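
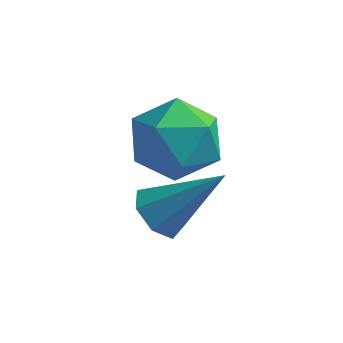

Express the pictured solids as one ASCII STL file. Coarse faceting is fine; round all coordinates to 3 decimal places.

solid 
facet normal -0.541 -0.033 0.840
outer loop
vertex 1.272 -1.547 2.053
vertex 1.993 -2.173 2.493
vertex 2.075 -1.129 2.587
endloop
endfacet
facet normal -0.637 0.587 0.499
outer loop
vertex 1.272 -1.547 2.053
vertex 2.075 -1.129 2.587
vertex 1.764 -0.696 1.681
endloop
endfacet
facet normal -0.883 0.443 -0.154
outer loop
vertex 1.272 -1.547 2.053
vertex 1.764 -0.696 1.681
vertex 1.489 -1.472 1.027
endloop
endfacet
facet normal -0.939 -0.266 -0.218
outer loop
vertex 1.272 -1.547 2.053
vertex 1.489 -1.472 1.027
vertex 1.631 -2.385 1.529
endloop
endfacet
facet normal -0.728 -0.560 0.396
outer loop
vertex 1.272 -1.547 2.053
vertex 1.631 -2.385 1.529
vertex 1.993 -2.173 2.493
endloop
endfacet
facet normal -0.001 0.902 0.432
outer loop
vertex 1.764 -0.696 1.681
vertex 2.075 -1.129 2.587
vertex 2.789 -0.795 1.891
endloop
endfacet
facet normal 0.155 -0.101 0.983
outer loop
vertex 2.075 -1.129 2.587
vertex 1.993 -2.173 2.493
vertex 2.931 -1.708 2.393
endloop
endfacet
facet normal -0.146 -0.953 0.265
outer loop
vertex 1.993 -2.173 2.493
vertex 1.631 -2.385 1.529
vertex 2.656 -2.484 1.739
endloop
endfacet
facet normal -0.489 -0.478 -0.730
outer loop
vertex 1.631 -2.385 1.529
vertex 1.489 -1.472 1.027
vertex 2.345 -2.051 0.833
endloop
endfacet
facet normal -0.399 0.669 -0.627
outer loop
vertex 1.489 -1.472 1.027
vertex 1.764 -0.696 1.681
vertex 2.427 -1.007 0.927
endloop
endfacet
facet normal 0.939 0.266 0.218
outer loop
vertex 3.148 -1.633 1.367
vertex 2.789 -0.795 1.891
vertex 2.931 -1.708 2.393
endloop
endfacet
facet normal 0.883 -0.443 0.154
outer loop
vertex 3.148 -1.633 1.367
vertex 2.931 -1.708 2.393
vertex 2.656 -2.484 1.739
endloop
endfacet
facet normal 0.637 -0.587 -0.499
outer loop
vertex 3.148 -1.633 1.367
vertex 2.656 -2.484 1.739
vertex 2.345 -2.051 0.833
endloop
endfacet
facet normal 0.541 0.033 -0.840
outer loop
vertex 3.148 -1.633 1.367
vertex 2.345 -2.051 0.833
vertex 2.427 -1.007 0.927
endloop
endfacet
facet normal 0.728 0.560 -0.396
outer loop
vertex 3.148 -1.633 1.367
vertex 2.427 -1.007 0.927
vertex 2.789 -0.795 1.891
endloop
endfacet
facet normal 0.489 0.478 0.730
outer loop
vertex 2.931 -1.708 2.393
vertex 2.789 -0.795 1.891
vertex 2.075 -1.129 2.587
endloop
endfacet
facet normal 0.399 -0.669 0.627
outer loop
vertex 2.656 -2.484 1.739
vertex 2.931 -1.708 2.393
vertex 1.993 -2.173 2.493
endloop
endfacet
facet normal 0.001 -0.902 -0.432
outer loop
vertex 2.345 -2.051 0.833
vertex 2.656 -2.484 1.739
vertex 1.631 -2.385 1.529
endloop
endfacet
facet normal -0.155 0.101 -0.983
outer loop
vertex 2.427 -1.007 0.927
vertex 2.345 -2.051 0.833
vertex 1.489 -1.472 1.027
endloop
endfacet
facet normal 0.146 0.953 -0.265
outer loop
vertex 2.789 -0.795 1.891
vertex 2.427 -1.007 0.927
vertex 1.764 -0.696 1.681
endloop
endfacet
facet normal -0.688 -0.203 -0.697
outer loop
vertex 2.879 -3.15 0.504
vertex 2.444 -3.299 0.977
vertex 2.559 -2.715 0.693
endloop
endfacet
facet normal 0.658 0.650 -0.381
outer loop
vertex 2.879 -3.15 0.504
vertex 2.559 -2.715 0.693
vertex 3.656 -2.941 2.203
endloop
endfacet
facet normal -0.688 -0.204 -0.697
outer loop
vertex 2.559 -2.715 0.693
vertex 2.444 -3.299 0.977
vertex 2.152 -2.72 1.096
endloop
endfacet
facet normal 0.078 0.993 0.092
outer loop
vertex 2.559 -2.715 0.693
vertex 2.152 -2.72 1.096
vertex 3.656 -2.941 2.203
endloop
endfacet
facet normal -0.689 -0.205 -0.695
outer loop
vertex 2.152 -2.72 1.096
vertex 2.444 -3.299 0.977
vertex 1.966 -3.161 1.41
endloop
endfacet
facet normal -0.394 0.638 0.662
outer loop
vertex 2.152 -2.72 1.096
vertex 1.966 -3.161 1.41
vertex 3.656 -2.941 2.203
endloop
endfacet
facet normal -0.689 -0.204 -0.695
outer loop
vertex 1.966 -3.161 1.41
vertex 2.444 -3.299 0.977
vertex 2.14 -3.707 1.398
endloop
endfacet
facet normal -0.404 -0.149 0.903
outer loop
vertex 1.966 -3.161 1.41
vertex 2.14 -3.707 1.398
vertex 3.656 -2.941 2.203
endloop
endfacet
facet normal -0.689 -0.205 -0.696
outer loop
vertex 2.14 -3.707 1.398
vertex 2.444 -3.299 0.977
vertex 2.543 -3.945 1.069
endloop
endfacet
facet normal 0.057 -0.775 0.630
outer loop
vertex 2.14 -3.707 1.398
vertex 2.543 -3.945 1.069
vertex 3.656 -2.941 2.203
endloop
endfacet
facet normal -0.688 -0.205 -0.696
outer loop
vertex 2.543 -3.945 1.069
vertex 2.444 -3.299 0.977
vertex 2.872 -3.698 0.671
endloop
endfacet
facet normal 0.639 -0.767 0.052
outer loop
vertex 2.543 -3.945 1.069
vertex 2.872 -3.698 0.671
vertex 3.656 -2.941 2.203
endloop
endfacet
facet normal -0.688 -0.204 -0.697
outer loop
vertex 2.872 -3.698 0.671
vertex 2.444 -3.299 0.977
vertex 2.879 -3.15 0.504
endloop
endfacet
facet normal 0.907 -0.133 -0.399
outer loop
vertex 2.872 -3.698 0.671
vertex 2.879 -3.15 0.504
vertex 3.656 -2.941 2.203
endloop
endfacet

endsolid


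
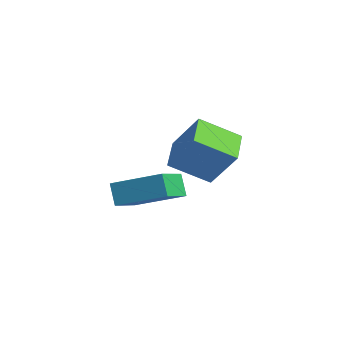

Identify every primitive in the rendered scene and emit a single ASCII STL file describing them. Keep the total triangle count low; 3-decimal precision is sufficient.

solid 
facet normal -0.533 -0.320 -0.783
outer loop
vertex 1.553 3.134 1.91
vertex 1.919 4.376 1.153
vertex 2.59 2.545 1.445
endloop
endfacet
facet normal -0.244 -0.828 0.504
outer loop
vertex 3.421 3.044 2.667
vertex 1.553 3.134 1.91
vertex 2.59 2.545 1.445
endloop
endfacet
facet normal -0.533 -0.320 -0.783
outer loop
vertex 2.59 2.545 1.445
vertex 1.919 4.376 1.153
vertex 2.956 3.787 0.688
endloop
endfacet
facet normal 0.810 -0.460 -0.363
outer loop
vertex 2.956 3.787 0.688
vertex 3.421 3.044 2.667
vertex 2.59 2.545 1.445
endloop
endfacet
facet normal -0.810 0.460 0.363
outer loop
vertex 1.553 3.134 1.91
vertex 2.75 4.875 2.375
vertex 1.919 4.376 1.153
endloop
endfacet
facet normal -0.244 -0.828 0.504
outer loop
vertex 2.384 3.633 3.132
vertex 1.553 3.134 1.91
vertex 3.421 3.044 2.667
endloop
endfacet
facet normal -0.810 0.460 0.363
outer loop
vertex 2.384 3.633 3.132
vertex 2.75 4.875 2.375
vertex 1.553 3.134 1.91
endloop
endfacet
facet normal 0.244 0.828 -0.504
outer loop
vertex 1.919 4.376 1.153
vertex 2.75 4.875 2.375
vertex 2.956 3.787 0.688
endloop
endfacet
facet normal 0.810 -0.460 -0.363
outer loop
vertex 3.787 4.286 1.91
vertex 3.421 3.044 2.667
vertex 2.956 3.787 0.688
endloop
endfacet
facet normal 0.244 0.828 -0.504
outer loop
vertex 2.956 3.787 0.688
vertex 2.75 4.875 2.375
vertex 3.787 4.286 1.91
endloop
endfacet
facet normal 0.533 0.320 0.783
outer loop
vertex 3.787 4.286 1.91
vertex 2.384 3.633 3.132
vertex 3.421 3.044 2.667
endloop
endfacet
facet normal 0.533 0.320 0.783
outer loop
vertex 2.75 4.875 2.375
vertex 2.384 3.633 3.132
vertex 3.787 4.286 1.91
endloop
endfacet
facet normal -0.593 0.737 -0.324
outer loop
vertex -1.325 2.815 -0.774
vertex -0.113 4.086 -0.103
vertex -0.886 2.818 -1.572
endloop
endfacet
facet normal -0.645 -0.676 -0.357
outer loop
vertex -0.127 1.874 -1.157
vertex -1.325 2.815 -0.774
vertex -0.886 2.818 -1.572
endloop
endfacet
facet normal -0.593 0.737 -0.325
outer loop
vertex -0.886 2.818 -1.572
vertex -0.113 4.086 -0.103
vertex 0.326 4.088 -0.9
endloop
endfacet
facet normal 0.483 0.003 -0.876
outer loop
vertex 0.326 4.088 -0.9
vertex -0.127 1.874 -1.157
vertex -0.886 2.818 -1.572
endloop
endfacet
facet normal -0.482 -0.003 0.876
outer loop
vertex -1.325 2.815 -0.774
vertex 0.646 3.142 0.312
vertex -0.113 4.086 -0.103
endloop
endfacet
facet normal -0.645 -0.676 -0.357
outer loop
vertex -0.566 1.872 -0.36
vertex -1.325 2.815 -0.774
vertex -0.127 1.874 -1.157
endloop
endfacet
facet normal -0.482 -0.003 0.876
outer loop
vertex -0.566 1.872 -0.36
vertex 0.646 3.142 0.312
vertex -1.325 2.815 -0.774
endloop
endfacet
facet normal 0.645 0.676 0.357
outer loop
vertex -0.113 4.086 -0.103
vertex 0.646 3.142 0.312
vertex 0.326 4.088 -0.9
endloop
endfacet
facet normal 0.482 0.003 -0.876
outer loop
vertex 1.085 3.145 -0.486
vertex -0.127 1.874 -1.157
vertex 0.326 4.088 -0.9
endloop
endfacet
facet normal 0.645 0.676 0.357
outer loop
vertex 0.326 4.088 -0.9
vertex 0.646 3.142 0.312
vertex 1.085 3.145 -0.486
endloop
endfacet
facet normal 0.593 -0.737 0.325
outer loop
vertex 1.085 3.145 -0.486
vertex -0.566 1.872 -0.36
vertex -0.127 1.874 -1.157
endloop
endfacet
facet normal 0.593 -0.737 0.324
outer loop
vertex 0.646 3.142 0.312
vertex -0.566 1.872 -0.36
vertex 1.085 3.145 -0.486
endloop
endfacet

endsolid


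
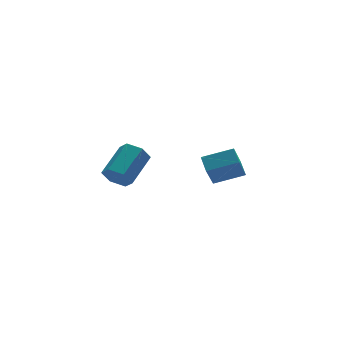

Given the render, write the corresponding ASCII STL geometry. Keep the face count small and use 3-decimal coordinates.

solid 
facet normal -0.738 -0.517 -0.434
outer loop
vertex -2.472 -3.419 0.155
vertex -2.867 -3.4 0.804
vertex -2.953 -2.847 0.291
endloop
endfacet
facet normal 0.234 0.407 -0.883
outer loop
vertex -2.472 -3.419 0.155
vertex -2.953 -2.847 0.291
vertex -1.159 -2.498 0.927
endloop
endfacet
facet normal 0.234 0.406 -0.884
outer loop
vertex -1.159 -2.498 0.927
vertex -2.953 -2.847 0.291
vertex -1.64 -1.926 1.062
endloop
endfacet
facet normal 0.738 0.518 0.433
outer loop
vertex -1.159 -2.498 0.927
vertex -1.64 -1.926 1.062
vertex -1.553 -2.48 1.576
endloop
endfacet
facet normal -0.738 -0.517 -0.434
outer loop
vertex -2.953 -2.847 0.291
vertex -2.867 -3.4 0.804
vertex -3.348 -2.828 0.94
endloop
endfacet
facet normal -0.431 0.855 -0.287
outer loop
vertex -2.953 -2.847 0.291
vertex -3.348 -2.828 0.94
vertex -1.64 -1.926 1.062
endloop
endfacet
facet normal -0.431 0.855 -0.287
outer loop
vertex -1.64 -1.926 1.062
vertex -3.348 -2.828 0.94
vertex -2.034 -1.907 1.711
endloop
endfacet
facet normal 0.738 0.518 0.433
outer loop
vertex -1.64 -1.926 1.062
vertex -2.034 -1.907 1.711
vertex -1.553 -2.48 1.576
endloop
endfacet
facet normal -0.738 -0.517 -0.434
outer loop
vertex -3.348 -2.828 0.94
vertex -2.867 -3.4 0.804
vertex -3.261 -3.382 1.453
endloop
endfacet
facet normal -0.665 0.449 0.597
outer loop
vertex -3.348 -2.828 0.94
vertex -3.261 -3.382 1.453
vertex -2.034 -1.907 1.711
endloop
endfacet
facet normal -0.666 0.449 0.596
outer loop
vertex -2.034 -1.907 1.711
vertex -3.261 -3.382 1.453
vertex -1.948 -2.461 2.225
endloop
endfacet
facet normal 0.738 0.517 0.434
outer loop
vertex -2.034 -1.907 1.711
vertex -1.948 -2.461 2.225
vertex -1.553 -2.48 1.576
endloop
endfacet
facet normal -0.738 -0.518 -0.433
outer loop
vertex -3.261 -3.382 1.453
vertex -2.867 -3.4 0.804
vertex -2.78 -3.954 1.318
endloop
endfacet
facet normal -0.235 -0.406 0.883
outer loop
vertex -3.261 -3.382 1.453
vertex -2.78 -3.954 1.318
vertex -1.948 -2.461 2.225
endloop
endfacet
facet normal -0.234 -0.406 0.883
outer loop
vertex -1.948 -2.461 2.225
vertex -2.78 -3.954 1.318
vertex -1.467 -3.033 2.089
endloop
endfacet
facet normal 0.738 0.517 0.434
outer loop
vertex -1.948 -2.461 2.225
vertex -1.467 -3.033 2.089
vertex -1.553 -2.48 1.576
endloop
endfacet
facet normal -0.738 -0.518 -0.433
outer loop
vertex -2.78 -3.954 1.318
vertex -2.867 -3.4 0.804
vertex -2.386 -3.973 0.669
endloop
endfacet
facet normal 0.431 -0.855 0.287
outer loop
vertex -2.78 -3.954 1.318
vertex -2.386 -3.973 0.669
vertex -1.467 -3.033 2.089
endloop
endfacet
facet normal 0.431 -0.855 0.287
outer loop
vertex -1.467 -3.033 2.089
vertex -2.386 -3.973 0.669
vertex -1.072 -3.052 1.44
endloop
endfacet
facet normal 0.738 0.517 0.434
outer loop
vertex -1.467 -3.033 2.089
vertex -1.072 -3.052 1.44
vertex -1.553 -2.48 1.576
endloop
endfacet
facet normal -0.738 -0.517 -0.434
outer loop
vertex -2.386 -3.973 0.669
vertex -2.867 -3.4 0.804
vertex -2.472 -3.419 0.155
endloop
endfacet
facet normal 0.665 -0.450 -0.596
outer loop
vertex -2.386 -3.973 0.669
vertex -2.472 -3.419 0.155
vertex -1.072 -3.052 1.44
endloop
endfacet
facet normal 0.665 -0.448 -0.597
outer loop
vertex -1.072 -3.052 1.44
vertex -2.472 -3.419 0.155
vertex -1.159 -2.498 0.927
endloop
endfacet
facet normal 0.738 0.517 0.434
outer loop
vertex -1.072 -3.052 1.44
vertex -1.159 -2.498 0.927
vertex -1.553 -2.48 1.576
endloop
endfacet
facet normal -0.902 0.314 -0.296
outer loop
vertex 1.991 -1.885 -0.102
vertex 2.73 -1.164 -1.588
vertex 1.865 -2.66 -0.54
endloop
endfacet
facet normal -0.408 -0.398 0.822
outer loop
vertex 3.29 -3.156 -0.072
vertex 1.991 -1.885 -0.102
vertex 1.865 -2.66 -0.54
endloop
endfacet
facet normal -0.902 0.314 -0.296
outer loop
vertex 1.865 -2.66 -0.54
vertex 2.73 -1.164 -1.588
vertex 2.604 -1.939 -2.027
endloop
endfacet
facet normal -0.140 -0.862 -0.487
outer loop
vertex 2.604 -1.939 -2.027
vertex 3.29 -3.156 -0.072
vertex 1.865 -2.66 -0.54
endloop
endfacet
facet normal 0.140 0.862 0.488
outer loop
vertex 1.991 -1.885 -0.102
vertex 4.155 -1.66 -1.12
vertex 2.73 -1.164 -1.588
endloop
endfacet
facet normal -0.409 -0.399 0.821
outer loop
vertex 3.416 -2.381 0.367
vertex 1.991 -1.885 -0.102
vertex 3.29 -3.156 -0.072
endloop
endfacet
facet normal 0.140 0.862 0.487
outer loop
vertex 3.416 -2.381 0.367
vertex 4.155 -1.66 -1.12
vertex 1.991 -1.885 -0.102
endloop
endfacet
facet normal 0.408 0.399 -0.821
outer loop
vertex 2.73 -1.164 -1.588
vertex 4.155 -1.66 -1.12
vertex 2.604 -1.939 -2.027
endloop
endfacet
facet normal -0.140 -0.862 -0.488
outer loop
vertex 4.029 -2.435 -1.558
vertex 3.29 -3.156 -0.072
vertex 2.604 -1.939 -2.027
endloop
endfacet
facet normal 0.409 0.398 -0.821
outer loop
vertex 2.604 -1.939 -2.027
vertex 4.155 -1.66 -1.12
vertex 4.029 -2.435 -1.558
endloop
endfacet
facet normal 0.902 -0.314 0.296
outer loop
vertex 4.029 -2.435 -1.558
vertex 3.416 -2.381 0.367
vertex 3.29 -3.156 -0.072
endloop
endfacet
facet normal 0.902 -0.314 0.296
outer loop
vertex 4.155 -1.66 -1.12
vertex 3.416 -2.381 0.367
vertex 4.029 -2.435 -1.558
endloop
endfacet

endsolid


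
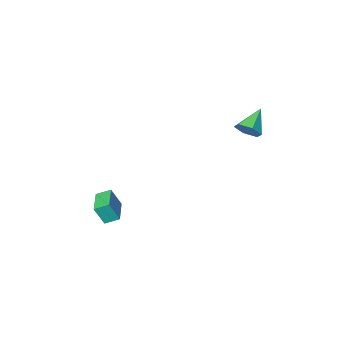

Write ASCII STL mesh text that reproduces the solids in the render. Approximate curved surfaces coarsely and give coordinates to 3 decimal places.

solid 
facet normal 0.722 0.396 -0.568
outer loop
vertex -2.564 2.101 3.493
vertex -2.975 2.761 3.43
vertex -2.467 2.673 4.015
endloop
endfacet
facet normal 0.351 -0.663 0.661
outer loop
vertex -2.564 2.101 3.493
vertex -2.467 2.673 4.015
vertex -4.145 2.119 4.35
endloop
endfacet
facet normal 0.722 0.397 -0.567
outer loop
vertex -2.467 2.673 4.015
vertex -2.975 2.761 3.43
vertex -2.879 3.332 3.952
endloop
endfacet
facet normal 0.136 0.178 0.975
outer loop
vertex -2.467 2.673 4.015
vertex -2.879 3.332 3.952
vertex -4.145 2.119 4.35
endloop
endfacet
facet normal 0.722 0.397 -0.567
outer loop
vertex -2.879 3.332 3.952
vertex -2.975 2.761 3.43
vertex -3.387 3.42 3.367
endloop
endfacet
facet normal -0.493 0.689 0.532
outer loop
vertex -2.879 3.332 3.952
vertex -3.387 3.42 3.367
vertex -4.145 2.119 4.35
endloop
endfacet
facet normal 0.721 0.397 -0.568
outer loop
vertex -3.387 3.42 3.367
vertex -2.975 2.761 3.43
vertex -3.484 2.849 2.845
endloop
endfacet
facet normal -0.906 0.359 -0.224
outer loop
vertex -3.387 3.42 3.367
vertex -3.484 2.849 2.845
vertex -4.145 2.119 4.35
endloop
endfacet
facet normal 0.721 0.396 -0.568
outer loop
vertex -3.484 2.849 2.845
vertex -2.975 2.761 3.43
vertex -3.072 2.189 2.908
endloop
endfacet
facet normal -0.691 -0.483 -0.538
outer loop
vertex -3.484 2.849 2.845
vertex -3.072 2.189 2.908
vertex -4.145 2.119 4.35
endloop
endfacet
facet normal 0.722 0.396 -0.568
outer loop
vertex -3.072 2.189 2.908
vertex -2.975 2.761 3.43
vertex -2.564 2.101 3.493
endloop
endfacet
facet normal -0.063 -0.994 -0.095
outer loop
vertex -3.072 2.189 2.908
vertex -2.564 2.101 3.493
vertex -4.145 2.119 4.35
endloop
endfacet
facet normal -0.524 -0.851 0.046
outer loop
vertex 2.629 -3.22 -3.07
vertex 1.953 -2.783 -2.69
vertex 2.14 -2.981 -4.217
endloop
endfacet
facet normal 0.760 -0.491 -0.426
outer loop
vertex 2.967 -1.637 -4.29
vertex 2.629 -3.22 -3.07
vertex 2.14 -2.981 -4.217
endloop
endfacet
facet normal -0.524 -0.850 0.046
outer loop
vertex 2.14 -2.981 -4.217
vertex 1.953 -2.783 -2.69
vertex 1.464 -2.544 -3.838
endloop
endfacet
facet normal -0.385 0.188 -0.904
outer loop
vertex 1.464 -2.544 -3.838
vertex 2.967 -1.637 -4.29
vertex 2.14 -2.981 -4.217
endloop
endfacet
facet normal 0.386 -0.188 0.903
outer loop
vertex 2.629 -3.22 -3.07
vertex 2.78 -1.439 -2.763
vertex 1.953 -2.783 -2.69
endloop
endfacet
facet normal 0.760 -0.491 -0.426
outer loop
vertex 3.456 -1.876 -3.142
vertex 2.629 -3.22 -3.07
vertex 2.967 -1.637 -4.29
endloop
endfacet
facet normal 0.385 -0.188 0.904
outer loop
vertex 3.456 -1.876 -3.142
vertex 2.78 -1.439 -2.763
vertex 2.629 -3.22 -3.07
endloop
endfacet
facet normal -0.760 0.491 0.426
outer loop
vertex 1.953 -2.783 -2.69
vertex 2.78 -1.439 -2.763
vertex 1.464 -2.544 -3.838
endloop
endfacet
facet normal -0.386 0.189 -0.903
outer loop
vertex 2.291 -1.2 -3.91
vertex 2.967 -1.637 -4.29
vertex 1.464 -2.544 -3.838
endloop
endfacet
facet normal -0.760 0.491 0.426
outer loop
vertex 1.464 -2.544 -3.838
vertex 2.78 -1.439 -2.763
vertex 2.291 -1.2 -3.91
endloop
endfacet
facet normal 0.524 0.851 -0.046
outer loop
vertex 2.291 -1.2 -3.91
vertex 3.456 -1.876 -3.142
vertex 2.967 -1.637 -4.29
endloop
endfacet
facet normal 0.524 0.851 -0.046
outer loop
vertex 2.78 -1.439 -2.763
vertex 3.456 -1.876 -3.142
vertex 2.291 -1.2 -3.91
endloop
endfacet

endsolid


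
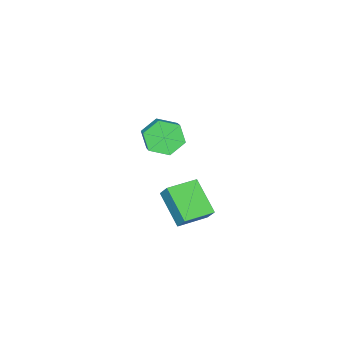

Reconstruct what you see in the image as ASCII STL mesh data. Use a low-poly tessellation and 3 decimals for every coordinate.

solid 
facet normal -0.583 -0.650 -0.488
outer loop
vertex -3.384 -1.574 -2.281
vertex -4.03 -1.365 -1.787
vertex -3.897 -0.947 -2.503
endloop
endfacet
facet normal 0.536 0.144 -0.832
outer loop
vertex -3.384 -1.574 -2.281
vertex -3.897 -0.947 -2.503
vertex -2.603 -0.703 -1.627
endloop
endfacet
facet normal 0.536 0.144 -0.832
outer loop
vertex -2.603 -0.703 -1.627
vertex -3.897 -0.947 -2.503
vertex -3.116 -0.076 -1.849
endloop
endfacet
facet normal 0.582 0.650 0.489
outer loop
vertex -2.603 -0.703 -1.627
vertex -3.116 -0.076 -1.849
vertex -3.25 -0.495 -1.133
endloop
endfacet
facet normal -0.582 -0.651 -0.488
outer loop
vertex -3.897 -0.947 -2.503
vertex -4.03 -1.365 -1.787
vertex -4.544 -0.739 -2.009
endloop
endfacet
facet normal -0.261 0.718 -0.645
outer loop
vertex -3.897 -0.947 -2.503
vertex -4.544 -0.739 -2.009
vertex -3.116 -0.076 -1.849
endloop
endfacet
facet normal -0.261 0.718 -0.645
outer loop
vertex -3.116 -0.076 -1.849
vertex -4.544 -0.739 -2.009
vertex -3.763 0.132 -1.355
endloop
endfacet
facet normal 0.582 0.650 0.489
outer loop
vertex -3.116 -0.076 -1.849
vertex -3.763 0.132 -1.355
vertex -3.25 -0.495 -1.133
endloop
endfacet
facet normal -0.582 -0.651 -0.488
outer loop
vertex -4.544 -0.739 -2.009
vertex -4.03 -1.365 -1.787
vertex -4.677 -1.157 -1.293
endloop
endfacet
facet normal -0.797 0.574 0.187
outer loop
vertex -4.544 -0.739 -2.009
vertex -4.677 -1.157 -1.293
vertex -3.763 0.132 -1.355
endloop
endfacet
facet normal -0.797 0.574 0.187
outer loop
vertex -3.763 0.132 -1.355
vertex -4.677 -1.157 -1.293
vertex -3.896 -0.286 -0.639
endloop
endfacet
facet normal 0.583 0.650 0.488
outer loop
vertex -3.763 0.132 -1.355
vertex -3.896 -0.286 -0.639
vertex -3.25 -0.495 -1.133
endloop
endfacet
facet normal -0.582 -0.650 -0.489
outer loop
vertex -4.677 -1.157 -1.293
vertex -4.03 -1.365 -1.787
vertex -4.164 -1.784 -1.071
endloop
endfacet
facet normal -0.536 -0.144 0.832
outer loop
vertex -4.677 -1.157 -1.293
vertex -4.164 -1.784 -1.071
vertex -3.896 -0.286 -0.639
endloop
endfacet
facet normal -0.536 -0.144 0.832
outer loop
vertex -3.896 -0.286 -0.639
vertex -4.164 -1.784 -1.071
vertex -3.383 -0.913 -0.417
endloop
endfacet
facet normal 0.583 0.650 0.488
outer loop
vertex -3.896 -0.286 -0.639
vertex -3.383 -0.913 -0.417
vertex -3.25 -0.495 -1.133
endloop
endfacet
facet normal -0.582 -0.650 -0.489
outer loop
vertex -4.164 -1.784 -1.071
vertex -4.03 -1.365 -1.787
vertex -3.517 -1.992 -1.565
endloop
endfacet
facet normal 0.261 -0.718 0.645
outer loop
vertex -4.164 -1.784 -1.071
vertex -3.517 -1.992 -1.565
vertex -3.383 -0.913 -0.417
endloop
endfacet
facet normal 0.261 -0.718 0.645
outer loop
vertex -3.383 -0.913 -0.417
vertex -3.517 -1.992 -1.565
vertex -2.736 -1.121 -0.911
endloop
endfacet
facet normal 0.582 0.651 0.488
outer loop
vertex -3.383 -0.913 -0.417
vertex -2.736 -1.121 -0.911
vertex -3.25 -0.495 -1.133
endloop
endfacet
facet normal -0.583 -0.650 -0.488
outer loop
vertex -3.517 -1.992 -1.565
vertex -4.03 -1.365 -1.787
vertex -3.384 -1.574 -2.281
endloop
endfacet
facet normal 0.797 -0.574 -0.187
outer loop
vertex -3.517 -1.992 -1.565
vertex -3.384 -1.574 -2.281
vertex -2.736 -1.121 -0.911
endloop
endfacet
facet normal 0.797 -0.574 -0.187
outer loop
vertex -2.736 -1.121 -0.911
vertex -3.384 -1.574 -2.281
vertex -2.603 -0.703 -1.627
endloop
endfacet
facet normal 0.582 0.651 0.488
outer loop
vertex -2.736 -1.121 -0.911
vertex -2.603 -0.703 -1.627
vertex -3.25 -0.495 -1.133
endloop
endfacet
facet normal -0.956 0.294 0.022
outer loop
vertex -1.198 3.043 -0.685
vertex -0.861 4.214 -1.707
vertex -1.364 2.55 -1.306
endloop
endfacet
facet normal -0.212 -0.737 0.642
outer loop
vertex -0.179 2.186 -1.333
vertex -1.198 3.043 -0.685
vertex -1.364 2.55 -1.306
endloop
endfacet
facet normal -0.956 0.294 0.022
outer loop
vertex -1.364 2.55 -1.306
vertex -0.861 4.214 -1.707
vertex -1.027 3.721 -2.327
endloop
endfacet
facet normal -0.205 -0.609 -0.766
outer loop
vertex -1.027 3.721 -2.327
vertex -0.179 2.186 -1.333
vertex -1.364 2.55 -1.306
endloop
endfacet
facet normal 0.205 0.610 0.766
outer loop
vertex -1.198 3.043 -0.685
vertex 0.324 3.85 -1.734
vertex -0.861 4.214 -1.707
endloop
endfacet
facet normal -0.211 -0.737 0.642
outer loop
vertex -0.013 2.679 -0.713
vertex -1.198 3.043 -0.685
vertex -0.179 2.186 -1.333
endloop
endfacet
facet normal 0.205 0.609 0.766
outer loop
vertex -0.013 2.679 -0.713
vertex 0.324 3.85 -1.734
vertex -1.198 3.043 -0.685
endloop
endfacet
facet normal 0.212 0.737 -0.642
outer loop
vertex -0.861 4.214 -1.707
vertex 0.324 3.85 -1.734
vertex -1.027 3.721 -2.327
endloop
endfacet
facet normal -0.205 -0.609 -0.766
outer loop
vertex 0.158 3.357 -2.355
vertex -0.179 2.186 -1.333
vertex -1.027 3.721 -2.327
endloop
endfacet
facet normal 0.211 0.737 -0.642
outer loop
vertex -1.027 3.721 -2.327
vertex 0.324 3.85 -1.734
vertex 0.158 3.357 -2.355
endloop
endfacet
facet normal 0.956 -0.294 -0.022
outer loop
vertex 0.158 3.357 -2.355
vertex -0.013 2.679 -0.713
vertex -0.179 2.186 -1.333
endloop
endfacet
facet normal 0.956 -0.294 -0.022
outer loop
vertex 0.324 3.85 -1.734
vertex -0.013 2.679 -0.713
vertex 0.158 3.357 -2.355
endloop
endfacet

endsolid


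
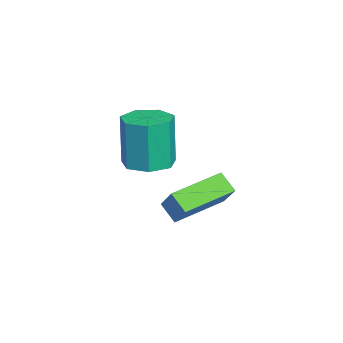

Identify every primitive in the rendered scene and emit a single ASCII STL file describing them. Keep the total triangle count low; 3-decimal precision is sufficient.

solid 
facet normal -0.586 -0.263 -0.766
outer loop
vertex 1.027 1.978 -2.691
vertex -0.137 3.674 -2.382
vertex 1.56 2.448 -3.26
endloop
endfacet
facet normal 0.560 -0.815 -0.148
outer loop
vertex 2.357 2.806 -2.218
vertex 1.027 1.978 -2.691
vertex 1.56 2.448 -3.26
endloop
endfacet
facet normal -0.586 -0.263 -0.766
outer loop
vertex 1.56 2.448 -3.26
vertex -0.137 3.674 -2.382
vertex 0.396 4.144 -2.951
endloop
endfacet
facet normal 0.586 0.516 -0.625
outer loop
vertex 0.396 4.144 -2.951
vertex 2.357 2.806 -2.218
vertex 1.56 2.448 -3.26
endloop
endfacet
facet normal -0.586 -0.516 0.625
outer loop
vertex 1.027 1.978 -2.691
vertex 0.66 4.032 -1.34
vertex -0.137 3.674 -2.382
endloop
endfacet
facet normal 0.560 -0.815 -0.148
outer loop
vertex 1.824 2.336 -1.649
vertex 1.027 1.978 -2.691
vertex 2.357 2.806 -2.218
endloop
endfacet
facet normal -0.586 -0.516 0.625
outer loop
vertex 1.824 2.336 -1.649
vertex 0.66 4.032 -1.34
vertex 1.027 1.978 -2.691
endloop
endfacet
facet normal -0.560 0.815 0.148
outer loop
vertex -0.137 3.674 -2.382
vertex 0.66 4.032 -1.34
vertex 0.396 4.144 -2.951
endloop
endfacet
facet normal 0.586 0.516 -0.625
outer loop
vertex 1.193 4.502 -1.909
vertex 2.357 2.806 -2.218
vertex 0.396 4.144 -2.951
endloop
endfacet
facet normal -0.560 0.815 0.148
outer loop
vertex 0.396 4.144 -2.951
vertex 0.66 4.032 -1.34
vertex 1.193 4.502 -1.909
endloop
endfacet
facet normal 0.586 0.263 0.766
outer loop
vertex 1.193 4.502 -1.909
vertex 1.824 2.336 -1.649
vertex 2.357 2.806 -2.218
endloop
endfacet
facet normal 0.586 0.263 0.766
outer loop
vertex 0.66 4.032 -1.34
vertex 1.824 2.336 -1.649
vertex 1.193 4.502 -1.909
endloop
endfacet
facet normal 0.126 0.020 -0.992
outer loop
vertex -1.31 1.536 -2.539
vertex -2.302 1.512 -2.666
vertex -1.704 2.308 -2.574
endloop
endfacet
facet normal 0.882 0.456 0.122
outer loop
vertex -1.31 1.536 -2.539
vertex -1.704 2.308 -2.574
vertex -1.587 1.492 -0.367
endloop
endfacet
facet normal 0.882 0.455 0.121
outer loop
vertex -1.587 1.492 -0.367
vertex -1.704 2.308 -2.574
vertex -1.98 2.264 -0.402
endloop
endfacet
facet normal -0.127 -0.019 0.992
outer loop
vertex -1.587 1.492 -0.367
vertex -1.98 2.264 -0.402
vertex -2.578 1.468 -0.494
endloop
endfacet
facet normal 0.126 0.020 -0.992
outer loop
vertex -1.704 2.308 -2.574
vertex -2.302 1.512 -2.666
vertex -2.548 2.481 -2.678
endloop
endfacet
facet normal 0.195 0.980 0.045
outer loop
vertex -1.704 2.308 -2.574
vertex -2.548 2.481 -2.678
vertex -1.98 2.264 -0.402
endloop
endfacet
facet normal 0.195 0.980 0.045
outer loop
vertex -1.98 2.264 -0.402
vertex -2.548 2.481 -2.678
vertex -2.824 2.437 -0.506
endloop
endfacet
facet normal -0.126 -0.020 0.992
outer loop
vertex -1.98 2.264 -0.402
vertex -2.824 2.437 -0.506
vertex -2.578 1.468 -0.494
endloop
endfacet
facet normal 0.126 0.020 -0.992
outer loop
vertex -2.548 2.481 -2.678
vertex -2.302 1.512 -2.666
vertex -3.207 1.924 -2.773
endloop
endfacet
facet normal -0.639 0.767 -0.066
outer loop
vertex -2.548 2.481 -2.678
vertex -3.207 1.924 -2.773
vertex -2.824 2.437 -0.506
endloop
endfacet
facet normal -0.639 0.767 -0.066
outer loop
vertex -2.824 2.437 -0.506
vertex -3.207 1.924 -2.773
vertex -3.483 1.88 -0.601
endloop
endfacet
facet normal -0.126 -0.020 0.992
outer loop
vertex -2.824 2.437 -0.506
vertex -3.483 1.88 -0.601
vertex -2.578 1.468 -0.494
endloop
endfacet
facet normal 0.126 0.019 -0.992
outer loop
vertex -3.207 1.924 -2.773
vertex -2.302 1.512 -2.666
vertex -3.184 1.057 -2.787
endloop
endfacet
facet normal -0.992 -0.024 -0.127
outer loop
vertex -3.207 1.924 -2.773
vertex -3.184 1.057 -2.787
vertex -3.483 1.88 -0.601
endloop
endfacet
facet normal -0.992 -0.024 -0.127
outer loop
vertex -3.483 1.88 -0.601
vertex -3.184 1.057 -2.787
vertex -3.46 1.013 -0.615
endloop
endfacet
facet normal -0.126 -0.019 0.992
outer loop
vertex -3.483 1.88 -0.601
vertex -3.46 1.013 -0.615
vertex -2.578 1.468 -0.494
endloop
endfacet
facet normal 0.125 0.021 -0.992
outer loop
vertex -3.184 1.057 -2.787
vertex -2.302 1.512 -2.666
vertex -2.497 0.532 -2.711
endloop
endfacet
facet normal -0.598 -0.796 -0.092
outer loop
vertex -3.184 1.057 -2.787
vertex -2.497 0.532 -2.711
vertex -3.46 1.013 -0.615
endloop
endfacet
facet normal -0.598 -0.796 -0.092
outer loop
vertex -3.46 1.013 -0.615
vertex -2.497 0.532 -2.711
vertex -2.773 0.488 -0.539
endloop
endfacet
facet normal -0.125 -0.021 0.992
outer loop
vertex -3.46 1.013 -0.615
vertex -2.773 0.488 -0.539
vertex -2.578 1.468 -0.494
endloop
endfacet
facet normal 0.127 0.020 -0.992
outer loop
vertex -2.497 0.532 -2.711
vertex -2.302 1.512 -2.666
vertex -1.663 0.745 -2.6
endloop
endfacet
facet normal 0.246 -0.969 0.012
outer loop
vertex -2.497 0.532 -2.711
vertex -1.663 0.745 -2.6
vertex -2.773 0.488 -0.539
endloop
endfacet
facet normal 0.246 -0.969 0.012
outer loop
vertex -2.773 0.488 -0.539
vertex -1.663 0.745 -2.6
vertex -1.939 0.701 -0.428
endloop
endfacet
facet normal -0.127 -0.020 0.992
outer loop
vertex -2.773 0.488 -0.539
vertex -1.939 0.701 -0.428
vertex -2.578 1.468 -0.494
endloop
endfacet
facet normal 0.126 0.020 -0.992
outer loop
vertex -1.663 0.745 -2.6
vertex -2.302 1.512 -2.666
vertex -1.31 1.536 -2.539
endloop
endfacet
facet normal 0.905 -0.412 0.107
outer loop
vertex -1.663 0.745 -2.6
vertex -1.31 1.536 -2.539
vertex -1.939 0.701 -0.428
endloop
endfacet
facet normal 0.905 -0.411 0.107
outer loop
vertex -1.939 0.701 -0.428
vertex -1.31 1.536 -2.539
vertex -1.587 1.492 -0.367
endloop
endfacet
facet normal -0.127 -0.020 0.992
outer loop
vertex -1.939 0.701 -0.428
vertex -1.587 1.492 -0.367
vertex -2.578 1.468 -0.494
endloop
endfacet

endsolid


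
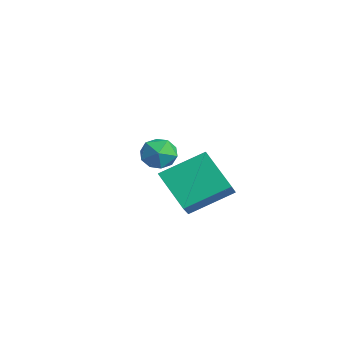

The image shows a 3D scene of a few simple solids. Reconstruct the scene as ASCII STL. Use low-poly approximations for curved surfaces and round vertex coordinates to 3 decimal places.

solid 
facet normal -0.749 -0.184 0.637
outer loop
vertex 2.658 3.019 -0.847
vertex 1.736 3.665 -1.745
vertex 2.301 1.191 -1.795
endloop
endfacet
facet normal 0.640 -0.449 0.624
outer loop
vertex 3.784 1.555 -3.055
vertex 2.658 3.019 -0.847
vertex 2.301 1.191 -1.795
endloop
endfacet
facet normal -0.749 -0.184 0.637
outer loop
vertex 2.301 1.191 -1.795
vertex 1.736 3.665 -1.745
vertex 1.379 1.836 -2.693
endloop
endfacet
facet normal -0.170 -0.875 -0.453
outer loop
vertex 1.379 1.836 -2.693
vertex 3.784 1.555 -3.055
vertex 2.301 1.191 -1.795
endloop
endfacet
facet normal 0.171 0.875 0.454
outer loop
vertex 2.658 3.019 -0.847
vertex 3.219 4.029 -3.005
vertex 1.736 3.665 -1.745
endloop
endfacet
facet normal 0.640 -0.448 0.624
outer loop
vertex 4.141 3.384 -2.107
vertex 2.658 3.019 -0.847
vertex 3.784 1.555 -3.055
endloop
endfacet
facet normal 0.170 0.875 0.454
outer loop
vertex 4.141 3.384 -2.107
vertex 3.219 4.029 -3.005
vertex 2.658 3.019 -0.847
endloop
endfacet
facet normal -0.640 0.448 -0.624
outer loop
vertex 1.736 3.665 -1.745
vertex 3.219 4.029 -3.005
vertex 1.379 1.836 -2.693
endloop
endfacet
facet normal -0.171 -0.875 -0.454
outer loop
vertex 2.862 2.201 -3.953
vertex 3.784 1.555 -3.055
vertex 1.379 1.836 -2.693
endloop
endfacet
facet normal -0.640 0.448 -0.624
outer loop
vertex 1.379 1.836 -2.693
vertex 3.219 4.029 -3.005
vertex 2.862 2.201 -3.953
endloop
endfacet
facet normal 0.749 0.184 -0.637
outer loop
vertex 2.862 2.201 -3.953
vertex 4.141 3.384 -2.107
vertex 3.784 1.555 -3.055
endloop
endfacet
facet normal 0.749 0.184 -0.637
outer loop
vertex 3.219 4.029 -3.005
vertex 4.141 3.384 -2.107
vertex 2.862 2.201 -3.953
endloop
endfacet
facet normal -0.735 0.670 0.101
outer loop
vertex -2.376 3.368 -3.321
vertex -2.361 3.249 -2.425
vertex -1.838 3.88 -2.806
endloop
endfacet
facet normal -0.331 0.819 -0.468
outer loop
vertex -2.376 3.368 -3.321
vertex -1.838 3.88 -2.806
vertex -1.534 3.553 -3.593
endloop
endfacet
facet normal -0.347 0.254 -0.903
outer loop
vertex -2.376 3.368 -3.321
vertex -1.534 3.553 -3.593
vertex -1.87 2.72 -3.698
endloop
endfacet
facet normal -0.760 -0.243 -0.602
outer loop
vertex -2.376 3.368 -3.321
vertex -1.87 2.72 -3.698
vertex -2.382 2.532 -2.976
endloop
endfacet
facet normal -1.000 0.015 0.019
outer loop
vertex -2.376 3.368 -3.321
vertex -2.382 2.532 -2.976
vertex -2.361 3.249 -2.425
endloop
endfacet
facet normal 0.342 0.907 -0.245
outer loop
vertex -1.534 3.553 -3.593
vertex -1.838 3.88 -2.806
vertex -0.998 3.548 -2.864
endloop
endfacet
facet normal -0.312 0.667 0.677
outer loop
vertex -1.838 3.88 -2.806
vertex -2.361 3.249 -2.425
vertex -1.51 3.36 -2.142
endloop
endfacet
facet normal -0.741 -0.395 0.542
outer loop
vertex -2.361 3.249 -2.425
vertex -2.382 2.532 -2.976
vertex -1.846 2.527 -2.247
endloop
endfacet
facet normal -0.353 -0.813 -0.462
outer loop
vertex -2.382 2.532 -2.976
vertex -1.87 2.72 -3.698
vertex -1.542 2.2 -3.034
endloop
endfacet
facet normal 0.316 -0.008 -0.949
outer loop
vertex -1.87 2.72 -3.698
vertex -1.534 3.553 -3.593
vertex -1.019 2.831 -3.415
endloop
endfacet
facet normal 0.760 0.243 0.602
outer loop
vertex -1.004 2.712 -2.519
vertex -0.998 3.548 -2.864
vertex -1.51 3.36 -2.142
endloop
endfacet
facet normal 0.347 -0.254 0.903
outer loop
vertex -1.004 2.712 -2.519
vertex -1.51 3.36 -2.142
vertex -1.846 2.527 -2.247
endloop
endfacet
facet normal 0.331 -0.819 0.468
outer loop
vertex -1.004 2.712 -2.519
vertex -1.846 2.527 -2.247
vertex -1.542 2.2 -3.034
endloop
endfacet
facet normal 0.735 -0.670 -0.101
outer loop
vertex -1.004 2.712 -2.519
vertex -1.542 2.2 -3.034
vertex -1.019 2.831 -3.415
endloop
endfacet
facet normal 1.000 -0.015 -0.019
outer loop
vertex -1.004 2.712 -2.519
vertex -1.019 2.831 -3.415
vertex -0.998 3.548 -2.864
endloop
endfacet
facet normal 0.353 0.813 0.462
outer loop
vertex -1.51 3.36 -2.142
vertex -0.998 3.548 -2.864
vertex -1.838 3.88 -2.806
endloop
endfacet
facet normal -0.316 0.008 0.949
outer loop
vertex -1.846 2.527 -2.247
vertex -1.51 3.36 -2.142
vertex -2.361 3.249 -2.425
endloop
endfacet
facet normal -0.342 -0.907 0.245
outer loop
vertex -1.542 2.2 -3.034
vertex -1.846 2.527 -2.247
vertex -2.382 2.532 -2.976
endloop
endfacet
facet normal 0.312 -0.667 -0.677
outer loop
vertex -1.019 2.831 -3.415
vertex -1.542 2.2 -3.034
vertex -1.87 2.72 -3.698
endloop
endfacet
facet normal 0.741 0.395 -0.542
outer loop
vertex -0.998 3.548 -2.864
vertex -1.019 2.831 -3.415
vertex -1.534 3.553 -3.593
endloop
endfacet

endsolid


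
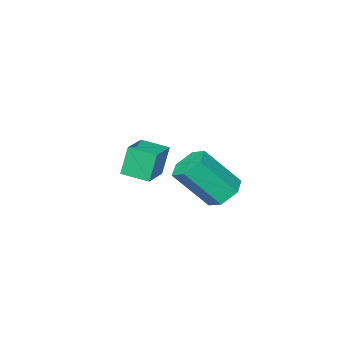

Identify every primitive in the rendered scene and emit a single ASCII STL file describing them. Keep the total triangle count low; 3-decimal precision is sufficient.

solid 
facet normal -0.523 0.841 -0.138
outer loop
vertex 1.163 -1.57 -2.295
vertex 2.246 -0.846 -1.981
vertex 1.519 -1.555 -3.556
endloop
endfacet
facet normal -0.808 -0.540 -0.235
outer loop
vertex 2.114 -2.514 -3.399
vertex 1.163 -1.57 -2.295
vertex 1.519 -1.555 -3.556
endloop
endfacet
facet normal -0.523 0.841 -0.137
outer loop
vertex 1.519 -1.555 -3.556
vertex 2.246 -0.846 -1.981
vertex 2.601 -0.831 -3.242
endloop
endfacet
facet normal 0.272 0.011 -0.962
outer loop
vertex 2.601 -0.831 -3.242
vertex 2.114 -2.514 -3.399
vertex 1.519 -1.555 -3.556
endloop
endfacet
facet normal -0.272 -0.011 0.962
outer loop
vertex 1.163 -1.57 -2.295
vertex 2.841 -1.805 -1.824
vertex 2.246 -0.846 -1.981
endloop
endfacet
facet normal -0.808 -0.541 -0.234
outer loop
vertex 1.759 -2.529 -2.138
vertex 1.163 -1.57 -2.295
vertex 2.114 -2.514 -3.399
endloop
endfacet
facet normal -0.272 -0.011 0.962
outer loop
vertex 1.759 -2.529 -2.138
vertex 2.841 -1.805 -1.824
vertex 1.163 -1.57 -2.295
endloop
endfacet
facet normal 0.809 0.540 0.234
outer loop
vertex 2.246 -0.846 -1.981
vertex 2.841 -1.805 -1.824
vertex 2.601 -0.831 -3.242
endloop
endfacet
facet normal 0.272 0.011 -0.962
outer loop
vertex 3.197 -1.79 -3.085
vertex 2.114 -2.514 -3.399
vertex 2.601 -0.831 -3.242
endloop
endfacet
facet normal 0.808 0.541 0.235
outer loop
vertex 2.601 -0.831 -3.242
vertex 2.841 -1.805 -1.824
vertex 3.197 -1.79 -3.085
endloop
endfacet
facet normal 0.523 -0.841 0.137
outer loop
vertex 3.197 -1.79 -3.085
vertex 1.759 -2.529 -2.138
vertex 2.114 -2.514 -3.399
endloop
endfacet
facet normal 0.523 -0.841 0.138
outer loop
vertex 2.841 -1.805 -1.824
vertex 1.759 -2.529 -2.138
vertex 3.197 -1.79 -3.085
endloop
endfacet
facet normal -0.516 0.401 -0.757
outer loop
vertex 2.482 2.559 -2.817
vertex 1.898 2.712 -2.338
vertex 2.456 3.231 -2.443
endloop
endfacet
facet normal 0.857 0.276 -0.436
outer loop
vertex 2.482 2.559 -2.817
vertex 2.456 3.231 -2.443
vertex 3.486 1.776 -1.34
endloop
endfacet
facet normal 0.856 0.275 -0.437
outer loop
vertex 3.486 1.776 -1.34
vertex 2.456 3.231 -2.443
vertex 3.461 2.448 -0.966
endloop
endfacet
facet normal 0.515 -0.402 0.757
outer loop
vertex 3.486 1.776 -1.34
vertex 3.461 2.448 -0.966
vertex 2.902 1.928 -0.862
endloop
endfacet
facet normal -0.516 0.401 -0.757
outer loop
vertex 2.456 3.231 -2.443
vertex 1.898 2.712 -2.338
vertex 1.872 3.384 -1.964
endloop
endfacet
facet normal 0.400 0.894 0.202
outer loop
vertex 2.456 3.231 -2.443
vertex 1.872 3.384 -1.964
vertex 3.461 2.448 -0.966
endloop
endfacet
facet normal 0.400 0.894 0.202
outer loop
vertex 3.461 2.448 -0.966
vertex 1.872 3.384 -1.964
vertex 2.877 2.601 -0.488
endloop
endfacet
facet normal 0.515 -0.402 0.757
outer loop
vertex 3.461 2.448 -0.966
vertex 2.877 2.601 -0.488
vertex 2.902 1.928 -0.862
endloop
endfacet
facet normal -0.515 0.401 -0.757
outer loop
vertex 1.872 3.384 -1.964
vertex 1.898 2.712 -2.338
vertex 1.314 2.864 -1.86
endloop
endfacet
facet normal -0.457 0.618 0.639
outer loop
vertex 1.872 3.384 -1.964
vertex 1.314 2.864 -1.86
vertex 2.877 2.601 -0.488
endloop
endfacet
facet normal -0.456 0.620 0.639
outer loop
vertex 2.877 2.601 -0.488
vertex 1.314 2.864 -1.86
vertex 2.318 2.081 -0.383
endloop
endfacet
facet normal 0.516 -0.401 0.757
outer loop
vertex 2.877 2.601 -0.488
vertex 2.318 2.081 -0.383
vertex 2.902 1.928 -0.862
endloop
endfacet
facet normal -0.515 0.402 -0.757
outer loop
vertex 1.314 2.864 -1.86
vertex 1.898 2.712 -2.338
vertex 1.339 2.192 -2.234
endloop
endfacet
facet normal -0.857 -0.275 0.437
outer loop
vertex 1.314 2.864 -1.86
vertex 1.339 2.192 -2.234
vertex 2.318 2.081 -0.383
endloop
endfacet
facet normal -0.856 -0.276 0.436
outer loop
vertex 2.318 2.081 -0.383
vertex 1.339 2.192 -2.234
vertex 2.344 1.409 -0.757
endloop
endfacet
facet normal 0.516 -0.401 0.757
outer loop
vertex 2.318 2.081 -0.383
vertex 2.344 1.409 -0.757
vertex 2.902 1.928 -0.862
endloop
endfacet
facet normal -0.515 0.402 -0.757
outer loop
vertex 1.339 2.192 -2.234
vertex 1.898 2.712 -2.338
vertex 1.923 2.039 -2.712
endloop
endfacet
facet normal -0.400 -0.894 -0.202
outer loop
vertex 1.339 2.192 -2.234
vertex 1.923 2.039 -2.712
vertex 2.344 1.409 -0.757
endloop
endfacet
facet normal -0.400 -0.894 -0.202
outer loop
vertex 2.344 1.409 -0.757
vertex 1.923 2.039 -2.712
vertex 2.928 1.256 -1.236
endloop
endfacet
facet normal 0.516 -0.401 0.757
outer loop
vertex 2.344 1.409 -0.757
vertex 2.928 1.256 -1.236
vertex 2.902 1.928 -0.862
endloop
endfacet
facet normal -0.516 0.401 -0.757
outer loop
vertex 1.923 2.039 -2.712
vertex 1.898 2.712 -2.338
vertex 2.482 2.559 -2.817
endloop
endfacet
facet normal 0.456 -0.619 -0.639
outer loop
vertex 1.923 2.039 -2.712
vertex 2.482 2.559 -2.817
vertex 2.928 1.256 -1.236
endloop
endfacet
facet normal 0.457 -0.619 -0.639
outer loop
vertex 2.928 1.256 -1.236
vertex 2.482 2.559 -2.817
vertex 3.486 1.776 -1.34
endloop
endfacet
facet normal 0.515 -0.401 0.757
outer loop
vertex 2.928 1.256 -1.236
vertex 3.486 1.776 -1.34
vertex 2.902 1.928 -0.862
endloop
endfacet

endsolid


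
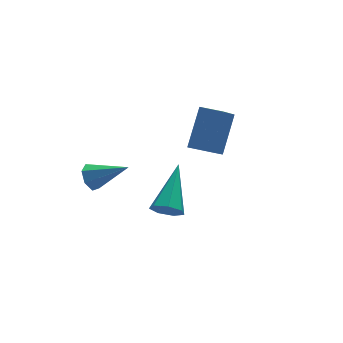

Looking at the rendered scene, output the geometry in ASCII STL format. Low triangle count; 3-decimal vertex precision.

solid 
facet normal -0.550 -0.518 0.655
outer loop
vertex 1.999 -0.934 2.915
vertex 1.318 -0.243 2.89
vertex 1.134 -1.839 1.472
endloop
endfacet
facet normal 0.702 -0.712 0.026
outer loop
vertex 1.942 -1.077 0.51
vertex 1.999 -0.934 2.915
vertex 1.134 -1.839 1.472
endloop
endfacet
facet normal -0.549 -0.519 0.655
outer loop
vertex 1.134 -1.839 1.472
vertex 1.318 -0.243 2.89
vertex 0.453 -1.148 1.448
endloop
endfacet
facet normal -0.453 -0.473 -0.755
outer loop
vertex 0.453 -1.148 1.448
vertex 1.942 -1.077 0.51
vertex 1.134 -1.839 1.472
endloop
endfacet
facet normal 0.453 0.474 0.755
outer loop
vertex 1.999 -0.934 2.915
vertex 2.126 0.519 1.928
vertex 1.318 -0.243 2.89
endloop
endfacet
facet normal 0.702 -0.712 0.026
outer loop
vertex 2.807 -0.172 1.952
vertex 1.999 -0.934 2.915
vertex 1.942 -1.077 0.51
endloop
endfacet
facet normal 0.454 0.473 0.755
outer loop
vertex 2.807 -0.172 1.952
vertex 2.126 0.519 1.928
vertex 1.999 -0.934 2.915
endloop
endfacet
facet normal -0.702 0.712 -0.026
outer loop
vertex 1.318 -0.243 2.89
vertex 2.126 0.519 1.928
vertex 0.453 -1.148 1.448
endloop
endfacet
facet normal -0.453 -0.474 -0.755
outer loop
vertex 1.261 -0.386 0.485
vertex 1.942 -1.077 0.51
vertex 0.453 -1.148 1.448
endloop
endfacet
facet normal -0.702 0.712 -0.026
outer loop
vertex 0.453 -1.148 1.448
vertex 2.126 0.519 1.928
vertex 1.261 -0.386 0.485
endloop
endfacet
facet normal 0.550 0.518 -0.655
outer loop
vertex 1.261 -0.386 0.485
vertex 2.807 -0.172 1.952
vertex 1.942 -1.077 0.51
endloop
endfacet
facet normal 0.550 0.519 -0.655
outer loop
vertex 2.126 0.519 1.928
vertex 2.807 -0.172 1.952
vertex 1.261 -0.386 0.485
endloop
endfacet
facet normal -0.491 -0.694 -0.527
outer loop
vertex -1.143 -3.712 -0.046
vertex -1.475 -3.896 0.505
vertex -1.643 -3.433 0.052
endloop
endfacet
facet normal 0.262 0.702 -0.662
outer loop
vertex -1.143 -3.712 -0.046
vertex -1.643 -3.433 0.052
vertex -0.405 -2.384 1.655
endloop
endfacet
facet normal -0.492 -0.694 -0.527
outer loop
vertex -1.643 -3.433 0.052
vertex -1.475 -3.896 0.505
vertex -2.017 -3.502 0.492
endloop
endfacet
facet normal -0.435 0.870 -0.233
outer loop
vertex -1.643 -3.433 0.052
vertex -2.017 -3.502 0.492
vertex -0.405 -2.384 1.655
endloop
endfacet
facet normal -0.491 -0.693 -0.527
outer loop
vertex -2.017 -3.502 0.492
vertex -1.475 -3.896 0.505
vertex -1.982 -3.869 0.942
endloop
endfacet
facet normal -0.707 0.520 0.479
outer loop
vertex -2.017 -3.502 0.492
vertex -1.982 -3.869 0.942
vertex -0.405 -2.384 1.655
endloop
endfacet
facet normal -0.491 -0.693 -0.527
outer loop
vertex -1.982 -3.869 0.942
vertex -1.475 -3.896 0.505
vertex -1.566 -4.256 1.063
endloop
endfacet
facet normal -0.347 -0.081 0.935
outer loop
vertex -1.982 -3.869 0.942
vertex -1.566 -4.256 1.063
vertex -0.405 -2.384 1.655
endloop
endfacet
facet normal -0.490 -0.694 -0.528
outer loop
vertex -1.566 -4.256 1.063
vertex -1.475 -3.896 0.505
vertex -1.081 -4.372 0.765
endloop
endfacet
facet normal 0.372 -0.482 0.793
outer loop
vertex -1.566 -4.256 1.063
vertex -1.081 -4.372 0.765
vertex -0.405 -2.384 1.655
endloop
endfacet
facet normal -0.491 -0.694 -0.527
outer loop
vertex -1.081 -4.372 0.765
vertex -1.475 -3.896 0.505
vertex -0.893 -4.13 0.271
endloop
endfacet
facet normal 0.911 -0.381 0.160
outer loop
vertex -1.081 -4.372 0.765
vertex -0.893 -4.13 0.271
vertex -0.405 -2.384 1.655
endloop
endfacet
facet normal -0.491 -0.694 -0.527
outer loop
vertex -0.893 -4.13 0.271
vertex -1.475 -3.896 0.505
vertex -1.143 -3.712 -0.046
endloop
endfacet
facet normal 0.861 0.146 -0.487
outer loop
vertex -0.893 -4.13 0.271
vertex -1.143 -3.712 -0.046
vertex -0.405 -2.384 1.655
endloop
endfacet
facet normal -0.722 0.477 -0.500
outer loop
vertex -2.79 -0.242 -0.675
vertex -3.03 -0.027 -0.123
vertex -2.59 0.245 -0.499
endloop
endfacet
facet normal 0.792 -0.108 -0.601
outer loop
vertex -2.79 -0.242 -0.675
vertex -2.59 0.245 -0.499
vertex -1.81 -0.833 0.723
endloop
endfacet
facet normal -0.723 0.477 -0.500
outer loop
vertex -2.59 0.245 -0.499
vertex -3.03 -0.027 -0.123
vertex -2.721 0.528 -0.04
endloop
endfacet
facet normal 0.849 0.523 -0.080
outer loop
vertex -2.59 0.245 -0.499
vertex -2.721 0.528 -0.04
vertex -1.81 -0.833 0.723
endloop
endfacet
facet normal -0.722 0.477 -0.501
outer loop
vertex -2.721 0.528 -0.04
vertex -3.03 -0.027 -0.123
vertex -3.086 0.393 0.357
endloop
endfacet
facet normal 0.441 0.645 0.624
outer loop
vertex -2.721 0.528 -0.04
vertex -3.086 0.393 0.357
vertex -1.81 -0.833 0.723
endloop
endfacet
facet normal -0.723 0.476 -0.501
outer loop
vertex -3.086 0.393 0.357
vertex -3.03 -0.027 -0.123
vertex -3.408 -0.058 0.393
endloop
endfacet
facet normal -0.122 0.165 0.979
outer loop
vertex -3.086 0.393 0.357
vertex -3.408 -0.058 0.393
vertex -1.81 -0.833 0.723
endloop
endfacet
facet normal -0.722 0.478 -0.500
outer loop
vertex -3.408 -0.058 0.393
vertex -3.03 -0.027 -0.123
vertex -3.446 -0.485 0.04
endloop
endfacet
facet normal -0.418 -0.556 0.718
outer loop
vertex -3.408 -0.058 0.393
vertex -3.446 -0.485 0.04
vertex -1.81 -0.833 0.723
endloop
endfacet
facet normal -0.722 0.478 -0.500
outer loop
vertex -3.446 -0.485 0.04
vertex -3.03 -0.027 -0.123
vertex -3.171 -0.567 -0.435
endloop
endfacet
facet normal -0.223 -0.974 0.039
outer loop
vertex -3.446 -0.485 0.04
vertex -3.171 -0.567 -0.435
vertex -1.81 -0.833 0.723
endloop
endfacet
facet normal -0.722 0.478 -0.500
outer loop
vertex -3.171 -0.567 -0.435
vertex -3.03 -0.027 -0.123
vertex -2.79 -0.242 -0.675
endloop
endfacet
facet normal 0.315 -0.775 -0.548
outer loop
vertex -3.171 -0.567 -0.435
vertex -2.79 -0.242 -0.675
vertex -1.81 -0.833 0.723
endloop
endfacet

endsolid


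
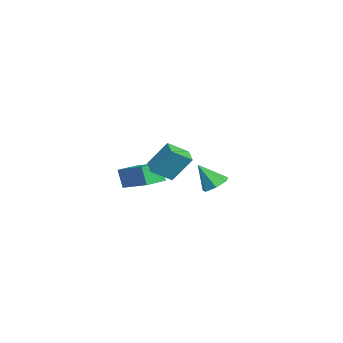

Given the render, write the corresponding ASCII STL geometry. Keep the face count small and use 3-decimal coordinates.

solid 
facet normal 0.146 0.555 -0.819
outer loop
vertex -3.165 3.362 -2.125
vertex -3.765 3.973 -1.818
vertex -2.867 3.942 -1.679
endloop
endfacet
facet normal 0.777 -0.583 0.238
outer loop
vertex -3.165 3.362 -2.125
vertex -2.867 3.942 -1.679
vertex -4.035 2.947 -0.302
endloop
endfacet
facet normal 0.146 0.555 -0.819
outer loop
vertex -2.867 3.942 -1.679
vertex -3.765 3.973 -1.818
vertex -3.245 4.545 -1.338
endloop
endfacet
facet normal 0.732 0.077 0.677
outer loop
vertex -2.867 3.942 -1.679
vertex -3.245 4.545 -1.338
vertex -4.035 2.947 -0.302
endloop
endfacet
facet normal 0.146 0.555 -0.819
outer loop
vertex -3.245 4.545 -1.338
vertex -3.765 3.973 -1.818
vertex -4.015 4.718 -1.358
endloop
endfacet
facet normal 0.092 0.509 0.856
outer loop
vertex -3.245 4.545 -1.338
vertex -4.015 4.718 -1.358
vertex -4.035 2.947 -0.302
endloop
endfacet
facet normal 0.145 0.555 -0.820
outer loop
vertex -4.015 4.718 -1.358
vertex -3.765 3.973 -1.818
vertex -4.598 4.329 -1.724
endloop
endfacet
facet normal -0.662 0.389 0.641
outer loop
vertex -4.015 4.718 -1.358
vertex -4.598 4.329 -1.724
vertex -4.035 2.947 -0.302
endloop
endfacet
facet normal 0.145 0.555 -0.819
outer loop
vertex -4.598 4.329 -1.724
vertex -3.765 3.973 -1.818
vertex -4.553 3.673 -2.161
endloop
endfacet
facet normal -0.962 -0.194 0.192
outer loop
vertex -4.598 4.329 -1.724
vertex -4.553 3.673 -2.161
vertex -4.035 2.947 -0.302
endloop
endfacet
facet normal 0.146 0.554 -0.820
outer loop
vertex -4.553 3.673 -2.161
vertex -3.765 3.973 -1.818
vertex -3.915 3.242 -2.339
endloop
endfacet
facet normal -0.582 -0.799 -0.150
outer loop
vertex -4.553 3.673 -2.161
vertex -3.915 3.242 -2.339
vertex -4.035 2.947 -0.302
endloop
endfacet
facet normal 0.145 0.554 -0.820
outer loop
vertex -3.915 3.242 -2.339
vertex -3.765 3.973 -1.818
vertex -3.165 3.362 -2.125
endloop
endfacet
facet normal 0.193 -0.973 -0.130
outer loop
vertex -3.915 3.242 -2.339
vertex -3.165 3.362 -2.125
vertex -4.035 2.947 -0.302
endloop
endfacet
facet normal -0.970 -0.128 0.206
outer loop
vertex 2.769 -0.223 2.472
vertex 2.954 0.855 4.012
vertex 2.449 0.944 1.693
endloop
endfacet
facet normal -0.097 -0.571 -0.815
outer loop
vertex 3.506 1.085 1.468
vertex 2.769 -0.223 2.472
vertex 2.449 0.944 1.693
endloop
endfacet
facet normal -0.970 -0.129 0.206
outer loop
vertex 2.449 0.944 1.693
vertex 2.954 0.855 4.012
vertex 2.633 2.023 3.234
endloop
endfacet
facet normal -0.223 0.811 -0.541
outer loop
vertex 2.633 2.023 3.234
vertex 3.506 1.085 1.468
vertex 2.449 0.944 1.693
endloop
endfacet
facet normal 0.223 -0.811 0.541
outer loop
vertex 2.769 -0.223 2.472
vertex 4.011 0.996 3.787
vertex 2.954 0.855 4.012
endloop
endfacet
facet normal -0.099 -0.570 -0.815
outer loop
vertex 3.827 -0.083 2.246
vertex 2.769 -0.223 2.472
vertex 3.506 1.085 1.468
endloop
endfacet
facet normal 0.223 -0.811 0.541
outer loop
vertex 3.827 -0.083 2.246
vertex 4.011 0.996 3.787
vertex 2.769 -0.223 2.472
endloop
endfacet
facet normal 0.098 0.570 0.816
outer loop
vertex 2.954 0.855 4.012
vertex 4.011 0.996 3.787
vertex 2.633 2.023 3.234
endloop
endfacet
facet normal -0.223 0.811 -0.541
outer loop
vertex 3.691 2.163 3.008
vertex 3.506 1.085 1.468
vertex 2.633 2.023 3.234
endloop
endfacet
facet normal 0.099 0.571 0.815
outer loop
vertex 2.633 2.023 3.234
vertex 4.011 0.996 3.787
vertex 3.691 2.163 3.008
endloop
endfacet
facet normal 0.970 0.129 -0.207
outer loop
vertex 3.691 2.163 3.008
vertex 3.827 -0.083 2.246
vertex 3.506 1.085 1.468
endloop
endfacet
facet normal 0.970 0.129 -0.206
outer loop
vertex 4.011 0.996 3.787
vertex 3.827 -0.083 2.246
vertex 3.691 2.163 3.008
endloop
endfacet
facet normal -0.693 0.718 -0.063
outer loop
vertex -5.397 -0.568 -0.819
vertex -4.063 0.783 -0.102
vertex -4.992 -0.289 -2.098
endloop
endfacet
facet normal -0.657 -0.666 -0.353
outer loop
vertex -3.897 -1.423 -1.998
vertex -5.397 -0.568 -0.819
vertex -4.992 -0.289 -2.098
endloop
endfacet
facet normal -0.693 0.718 -0.063
outer loop
vertex -4.992 -0.289 -2.098
vertex -4.063 0.783 -0.102
vertex -3.658 1.062 -1.38
endloop
endfacet
facet normal 0.296 0.204 -0.933
outer loop
vertex -3.658 1.062 -1.38
vertex -3.897 -1.423 -1.998
vertex -4.992 -0.289 -2.098
endloop
endfacet
facet normal -0.296 -0.203 0.933
outer loop
vertex -5.397 -0.568 -0.819
vertex -2.968 -0.351 -0.002
vertex -4.063 0.783 -0.102
endloop
endfacet
facet normal -0.657 -0.666 -0.354
outer loop
vertex -4.302 -1.702 -0.72
vertex -5.397 -0.568 -0.819
vertex -3.897 -1.423 -1.998
endloop
endfacet
facet normal -0.296 -0.204 0.933
outer loop
vertex -4.302 -1.702 -0.72
vertex -2.968 -0.351 -0.002
vertex -5.397 -0.568 -0.819
endloop
endfacet
facet normal 0.657 0.666 0.354
outer loop
vertex -4.063 0.783 -0.102
vertex -2.968 -0.351 -0.002
vertex -3.658 1.062 -1.38
endloop
endfacet
facet normal 0.295 0.204 -0.933
outer loop
vertex -2.563 -0.072 -1.281
vertex -3.897 -1.423 -1.998
vertex -3.658 1.062 -1.38
endloop
endfacet
facet normal 0.657 0.666 0.353
outer loop
vertex -3.658 1.062 -1.38
vertex -2.968 -0.351 -0.002
vertex -2.563 -0.072 -1.281
endloop
endfacet
facet normal 0.693 -0.718 0.063
outer loop
vertex -2.563 -0.072 -1.281
vertex -4.302 -1.702 -0.72
vertex -3.897 -1.423 -1.998
endloop
endfacet
facet normal 0.693 -0.718 0.063
outer loop
vertex -2.968 -0.351 -0.002
vertex -4.302 -1.702 -0.72
vertex -2.563 -0.072 -1.281
endloop
endfacet

endsolid


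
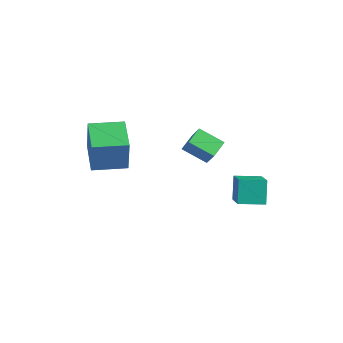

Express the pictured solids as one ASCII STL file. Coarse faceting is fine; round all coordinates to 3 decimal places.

solid 
facet normal -0.562 -0.822 0.092
outer loop
vertex 2.542 0.134 0.701
vertex 1.206 0.954 -0.143
vertex 3.059 -0.365 -0.604
endloop
endfacet
facet normal 0.751 -0.461 0.474
outer loop
vertex 3.874 0.826 -0.737
vertex 2.542 0.134 0.701
vertex 3.059 -0.365 -0.604
endloop
endfacet
facet normal -0.562 -0.822 0.092
outer loop
vertex 3.059 -0.365 -0.604
vertex 1.206 0.954 -0.143
vertex 1.723 0.454 -1.448
endloop
endfacet
facet normal 0.347 -0.336 -0.876
outer loop
vertex 1.723 0.454 -1.448
vertex 3.874 0.826 -0.737
vertex 3.059 -0.365 -0.604
endloop
endfacet
facet normal -0.347 0.335 0.876
outer loop
vertex 2.542 0.134 0.701
vertex 2.021 2.145 -0.276
vertex 1.206 0.954 -0.143
endloop
endfacet
facet normal 0.751 -0.460 0.474
outer loop
vertex 3.357 1.326 0.568
vertex 2.542 0.134 0.701
vertex 3.874 0.826 -0.737
endloop
endfacet
facet normal -0.348 0.335 0.876
outer loop
vertex 3.357 1.326 0.568
vertex 2.021 2.145 -0.276
vertex 2.542 0.134 0.701
endloop
endfacet
facet normal -0.751 0.461 -0.474
outer loop
vertex 1.206 0.954 -0.143
vertex 2.021 2.145 -0.276
vertex 1.723 0.454 -1.448
endloop
endfacet
facet normal 0.347 -0.335 -0.876
outer loop
vertex 2.538 1.646 -1.581
vertex 3.874 0.826 -0.737
vertex 1.723 0.454 -1.448
endloop
endfacet
facet normal -0.751 0.461 -0.474
outer loop
vertex 1.723 0.454 -1.448
vertex 2.021 2.145 -0.276
vertex 2.538 1.646 -1.581
endloop
endfacet
facet normal 0.562 0.822 -0.092
outer loop
vertex 2.538 1.646 -1.581
vertex 3.357 1.326 0.568
vertex 3.874 0.826 -0.737
endloop
endfacet
facet normal 0.562 0.822 -0.092
outer loop
vertex 2.021 2.145 -0.276
vertex 3.357 1.326 0.568
vertex 2.538 1.646 -1.581
endloop
endfacet
facet normal -0.839 0.505 0.204
outer loop
vertex -4.289 -4.199 3.16
vertex -3.309 -2.561 3.133
vertex -4.671 -4.004 1.104
endloop
endfacet
facet normal -0.513 -0.858 0.014
outer loop
vertex -2.951 -5.039 0.687
vertex -4.289 -4.199 3.16
vertex -4.671 -4.004 1.104
endloop
endfacet
facet normal -0.839 0.505 0.204
outer loop
vertex -4.671 -4.004 1.104
vertex -3.309 -2.561 3.133
vertex -3.69 -2.365 1.078
endloop
endfacet
facet normal -0.181 0.093 -0.979
outer loop
vertex -3.69 -2.365 1.078
vertex -2.951 -5.039 0.687
vertex -4.671 -4.004 1.104
endloop
endfacet
facet normal 0.182 -0.093 0.979
outer loop
vertex -4.289 -4.199 3.16
vertex -1.589 -3.596 2.716
vertex -3.309 -2.561 3.133
endloop
endfacet
facet normal -0.514 -0.858 0.013
outer loop
vertex -2.57 -5.235 2.742
vertex -4.289 -4.199 3.16
vertex -2.951 -5.039 0.687
endloop
endfacet
facet normal 0.182 -0.093 0.979
outer loop
vertex -2.57 -5.235 2.742
vertex -1.589 -3.596 2.716
vertex -4.289 -4.199 3.16
endloop
endfacet
facet normal 0.513 0.858 -0.013
outer loop
vertex -3.309 -2.561 3.133
vertex -1.589 -3.596 2.716
vertex -3.69 -2.365 1.078
endloop
endfacet
facet normal -0.182 0.093 -0.979
outer loop
vertex -1.971 -3.401 0.66
vertex -2.951 -5.039 0.687
vertex -3.69 -2.365 1.078
endloop
endfacet
facet normal 0.514 0.858 -0.014
outer loop
vertex -3.69 -2.365 1.078
vertex -1.589 -3.596 2.716
vertex -1.971 -3.401 0.66
endloop
endfacet
facet normal 0.839 -0.505 -0.204
outer loop
vertex -1.971 -3.401 0.66
vertex -2.57 -5.235 2.742
vertex -2.951 -5.039 0.687
endloop
endfacet
facet normal 0.839 -0.505 -0.204
outer loop
vertex -1.589 -3.596 2.716
vertex -2.57 -5.235 2.742
vertex -1.971 -3.401 0.66
endloop
endfacet
facet normal -0.584 0.099 -0.806
outer loop
vertex -1.302 -0.444 1.163
vertex -1.675 0.559 1.557
vertex -0.143 0.283 0.412
endloop
endfacet
facet normal 0.328 -0.879 -0.346
outer loop
vertex 0.575 0.161 1.403
vertex -1.302 -0.444 1.163
vertex -0.143 0.283 0.412
endloop
endfacet
facet normal -0.584 0.099 -0.806
outer loop
vertex -0.143 0.283 0.412
vertex -1.675 0.559 1.557
vertex -0.517 1.285 0.806
endloop
endfacet
facet normal 0.743 0.466 -0.481
outer loop
vertex -0.517 1.285 0.806
vertex 0.575 0.161 1.403
vertex -0.143 0.283 0.412
endloop
endfacet
facet normal -0.743 -0.465 0.481
outer loop
vertex -1.302 -0.444 1.163
vertex -0.957 0.437 2.548
vertex -1.675 0.559 1.557
endloop
endfacet
facet normal 0.328 -0.880 -0.345
outer loop
vertex -0.583 -0.565 2.154
vertex -1.302 -0.444 1.163
vertex 0.575 0.161 1.403
endloop
endfacet
facet normal -0.742 -0.466 0.481
outer loop
vertex -0.583 -0.565 2.154
vertex -0.957 0.437 2.548
vertex -1.302 -0.444 1.163
endloop
endfacet
facet normal -0.327 0.879 0.345
outer loop
vertex -1.675 0.559 1.557
vertex -0.957 0.437 2.548
vertex -0.517 1.285 0.806
endloop
endfacet
facet normal 0.742 0.465 -0.482
outer loop
vertex 0.202 1.164 1.797
vertex 0.575 0.161 1.403
vertex -0.517 1.285 0.806
endloop
endfacet
facet normal -0.328 0.879 0.345
outer loop
vertex -0.517 1.285 0.806
vertex -0.957 0.437 2.548
vertex 0.202 1.164 1.797
endloop
endfacet
facet normal 0.584 -0.099 0.805
outer loop
vertex 0.202 1.164 1.797
vertex -0.583 -0.565 2.154
vertex 0.575 0.161 1.403
endloop
endfacet
facet normal 0.584 -0.099 0.806
outer loop
vertex -0.957 0.437 2.548
vertex -0.583 -0.565 2.154
vertex 0.202 1.164 1.797
endloop
endfacet

endsolid


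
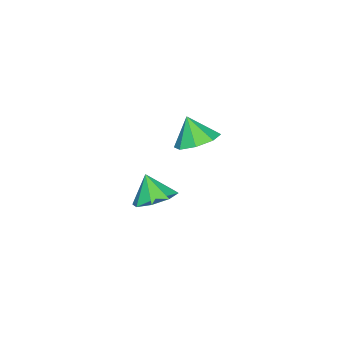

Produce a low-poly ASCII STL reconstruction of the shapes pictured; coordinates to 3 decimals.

solid 
facet normal 0.250 0.525 -0.814
outer loop
vertex -1.259 -1.898 -2.083
vertex -2.064 -2.222 -2.539
vertex -1.851 -1.449 -1.975
endloop
endfacet
facet normal 0.309 0.183 0.933
outer loop
vertex -1.259 -1.898 -2.083
vertex -1.851 -1.449 -1.975
vertex -2.376 -2.878 -1.521
endloop
endfacet
facet normal 0.250 0.525 -0.814
outer loop
vertex -1.851 -1.449 -1.975
vertex -2.064 -2.222 -2.539
vertex -2.567 -1.453 -2.198
endloop
endfacet
facet normal -0.277 0.382 0.882
outer loop
vertex -1.851 -1.449 -1.975
vertex -2.567 -1.453 -2.198
vertex -2.376 -2.878 -1.521
endloop
endfacet
facet normal 0.250 0.524 -0.814
outer loop
vertex -2.567 -1.453 -2.198
vertex -2.064 -2.222 -2.539
vertex -2.988 -1.908 -2.62
endloop
endfacet
facet normal -0.785 0.177 0.593
outer loop
vertex -2.567 -1.453 -2.198
vertex -2.988 -1.908 -2.62
vertex -2.376 -2.878 -1.521
endloop
endfacet
facet normal 0.250 0.525 -0.814
outer loop
vertex -2.988 -1.908 -2.62
vertex -2.064 -2.222 -2.539
vertex -2.868 -2.546 -2.995
endloop
endfacet
facet normal -0.920 -0.312 0.237
outer loop
vertex -2.988 -1.908 -2.62
vertex -2.868 -2.546 -2.995
vertex -2.376 -2.878 -1.521
endloop
endfacet
facet normal 0.251 0.524 -0.814
outer loop
vertex -2.868 -2.546 -2.995
vertex -2.064 -2.222 -2.539
vertex -2.277 -2.995 -3.102
endloop
endfacet
facet normal -0.602 -0.798 0.021
outer loop
vertex -2.868 -2.546 -2.995
vertex -2.277 -2.995 -3.102
vertex -2.376 -2.878 -1.521
endloop
endfacet
facet normal 0.250 0.524 -0.814
outer loop
vertex -2.277 -2.995 -3.102
vertex -2.064 -2.222 -2.539
vertex -1.561 -2.991 -2.88
endloop
endfacet
facet normal -0.017 -0.997 0.073
outer loop
vertex -2.277 -2.995 -3.102
vertex -1.561 -2.991 -2.88
vertex -2.376 -2.878 -1.521
endloop
endfacet
facet normal 0.251 0.525 -0.813
outer loop
vertex -1.561 -2.991 -2.88
vertex -2.064 -2.222 -2.539
vertex -1.139 -2.537 -2.457
endloop
endfacet
facet normal 0.491 -0.793 0.361
outer loop
vertex -1.561 -2.991 -2.88
vertex -1.139 -2.537 -2.457
vertex -2.376 -2.878 -1.521
endloop
endfacet
facet normal 0.251 0.524 -0.814
outer loop
vertex -1.139 -2.537 -2.457
vertex -2.064 -2.222 -2.539
vertex -1.259 -1.898 -2.083
endloop
endfacet
facet normal 0.627 -0.303 0.718
outer loop
vertex -1.139 -2.537 -2.457
vertex -1.259 -1.898 -2.083
vertex -2.376 -2.878 -1.521
endloop
endfacet
facet normal 0.203 0.518 -0.831
outer loop
vertex -0.902 -0.407 2.49
vertex -1.818 -0.166 2.417
vertex -1.055 0.212 2.839
endloop
endfacet
facet normal 0.656 -0.241 0.715
outer loop
vertex -0.902 -0.407 2.49
vertex -1.055 0.212 2.839
vertex -2.062 -0.794 3.423
endloop
endfacet
facet normal 0.203 0.518 -0.831
outer loop
vertex -1.055 0.212 2.839
vertex -1.818 -0.166 2.417
vertex -1.655 0.61 2.941
endloop
endfacet
facet normal 0.308 0.228 0.924
outer loop
vertex -1.055 0.212 2.839
vertex -1.655 0.61 2.941
vertex -2.062 -0.794 3.423
endloop
endfacet
facet normal 0.201 0.519 -0.831
outer loop
vertex -1.655 0.61 2.941
vertex -1.818 -0.166 2.417
vertex -2.351 0.553 2.737
endloop
endfacet
facet normal -0.289 0.385 0.877
outer loop
vertex -1.655 0.61 2.941
vertex -2.351 0.553 2.737
vertex -2.062 -0.794 3.423
endloop
endfacet
facet normal 0.202 0.519 -0.830
outer loop
vertex -2.351 0.553 2.737
vertex -1.818 -0.166 2.417
vertex -2.734 0.075 2.345
endloop
endfacet
facet normal -0.787 0.137 0.601
outer loop
vertex -2.351 0.553 2.737
vertex -2.734 0.075 2.345
vertex -2.062 -0.794 3.423
endloop
endfacet
facet normal 0.202 0.518 -0.831
outer loop
vertex -2.734 0.075 2.345
vertex -1.818 -0.166 2.417
vertex -2.581 -0.544 1.996
endloop
endfacet
facet normal -0.893 -0.367 0.260
outer loop
vertex -2.734 0.075 2.345
vertex -2.581 -0.544 1.996
vertex -2.062 -0.794 3.423
endloop
endfacet
facet normal 0.202 0.518 -0.831
outer loop
vertex -2.581 -0.544 1.996
vertex -1.818 -0.166 2.417
vertex -1.981 -0.942 1.894
endloop
endfacet
facet normal -0.546 -0.836 0.052
outer loop
vertex -2.581 -0.544 1.996
vertex -1.981 -0.942 1.894
vertex -2.062 -0.794 3.423
endloop
endfacet
facet normal 0.201 0.518 -0.831
outer loop
vertex -1.981 -0.942 1.894
vertex -1.818 -0.166 2.417
vertex -1.285 -0.885 2.098
endloop
endfacet
facet normal 0.052 -0.994 0.099
outer loop
vertex -1.981 -0.942 1.894
vertex -1.285 -0.885 2.098
vertex -2.062 -0.794 3.423
endloop
endfacet
facet normal 0.203 0.519 -0.831
outer loop
vertex -1.285 -0.885 2.098
vertex -1.818 -0.166 2.417
vertex -0.902 -0.407 2.49
endloop
endfacet
facet normal 0.550 -0.747 0.374
outer loop
vertex -1.285 -0.885 2.098
vertex -0.902 -0.407 2.49
vertex -2.062 -0.794 3.423
endloop
endfacet

endsolid


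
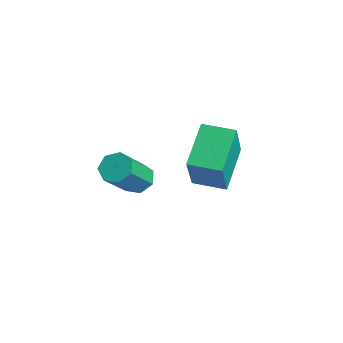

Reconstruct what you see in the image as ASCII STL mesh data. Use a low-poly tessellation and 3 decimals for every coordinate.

solid 
facet normal -0.596 0.644 0.479
outer loop
vertex 1.453 2.282 1.193
vertex 2.42 3.223 1.131
vertex 0.676 2.958 -0.683
endloop
endfacet
facet normal -0.716 -0.697 0.046
outer loop
vertex 1.88 1.657 -1.651
vertex 1.453 2.282 1.193
vertex 0.676 2.958 -0.683
endloop
endfacet
facet normal -0.597 0.644 0.480
outer loop
vertex 0.676 2.958 -0.683
vertex 2.42 3.223 1.131
vertex 1.642 3.899 -0.744
endloop
endfacet
facet normal -0.363 0.316 -0.876
outer loop
vertex 1.642 3.899 -0.744
vertex 1.88 1.657 -1.651
vertex 0.676 2.958 -0.683
endloop
endfacet
facet normal 0.363 -0.316 0.876
outer loop
vertex 1.453 2.282 1.193
vertex 3.624 1.922 0.163
vertex 2.42 3.223 1.131
endloop
endfacet
facet normal -0.716 -0.697 0.046
outer loop
vertex 2.658 0.981 0.224
vertex 1.453 2.282 1.193
vertex 1.88 1.657 -1.651
endloop
endfacet
facet normal 0.363 -0.316 0.876
outer loop
vertex 2.658 0.981 0.224
vertex 3.624 1.922 0.163
vertex 1.453 2.282 1.193
endloop
endfacet
facet normal 0.716 0.697 -0.046
outer loop
vertex 2.42 3.223 1.131
vertex 3.624 1.922 0.163
vertex 1.642 3.899 -0.744
endloop
endfacet
facet normal -0.364 0.316 -0.876
outer loop
vertex 2.847 2.598 -1.713
vertex 1.88 1.657 -1.651
vertex 1.642 3.899 -0.744
endloop
endfacet
facet normal 0.716 0.697 -0.045
outer loop
vertex 1.642 3.899 -0.744
vertex 3.624 1.922 0.163
vertex 2.847 2.598 -1.713
endloop
endfacet
facet normal 0.596 -0.644 -0.480
outer loop
vertex 2.847 2.598 -1.713
vertex 2.658 0.981 0.224
vertex 1.88 1.657 -1.651
endloop
endfacet
facet normal 0.597 -0.644 -0.479
outer loop
vertex 3.624 1.922 0.163
vertex 2.658 0.981 0.224
vertex 2.847 2.598 -1.713
endloop
endfacet
facet normal -0.313 0.587 -0.747
outer loop
vertex 2.185 -0.661 -1.09
vertex 1.625 -0.493 -0.723
vertex 2.24 -0.181 -0.736
endloop
endfacet
facet normal 0.945 0.117 -0.305
outer loop
vertex 2.185 -0.661 -1.09
vertex 2.24 -0.181 -0.736
vertex 2.835 -1.874 0.456
endloop
endfacet
facet normal 0.945 0.117 -0.306
outer loop
vertex 2.835 -1.874 0.456
vertex 2.24 -0.181 -0.736
vertex 2.89 -1.394 0.809
endloop
endfacet
facet normal 0.315 -0.585 0.747
outer loop
vertex 2.835 -1.874 0.456
vertex 2.89 -1.394 0.809
vertex 2.275 -1.707 0.823
endloop
endfacet
facet normal -0.313 0.586 -0.747
outer loop
vertex 2.24 -0.181 -0.736
vertex 1.625 -0.493 -0.723
vertex 1.832 0.064 -0.373
endloop
endfacet
facet normal 0.661 0.700 0.271
outer loop
vertex 2.24 -0.181 -0.736
vertex 1.832 0.064 -0.373
vertex 2.89 -1.394 0.809
endloop
endfacet
facet normal 0.661 0.700 0.272
outer loop
vertex 2.89 -1.394 0.809
vertex 1.832 0.064 -0.373
vertex 2.482 -1.15 1.173
endloop
endfacet
facet normal 0.315 -0.586 0.746
outer loop
vertex 2.89 -1.394 0.809
vertex 2.482 -1.15 1.173
vertex 2.275 -1.707 0.823
endloop
endfacet
facet normal -0.314 0.586 -0.747
outer loop
vertex 1.832 0.064 -0.373
vertex 1.625 -0.493 -0.723
vertex 1.268 -0.111 -0.273
endloop
endfacet
facet normal -0.120 0.756 0.644
outer loop
vertex 1.832 0.064 -0.373
vertex 1.268 -0.111 -0.273
vertex 2.482 -1.15 1.173
endloop
endfacet
facet normal -0.119 0.756 0.643
outer loop
vertex 2.482 -1.15 1.173
vertex 1.268 -0.111 -0.273
vertex 1.919 -1.324 1.273
endloop
endfacet
facet normal 0.314 -0.586 0.747
outer loop
vertex 2.482 -1.15 1.173
vertex 1.919 -1.324 1.273
vertex 2.275 -1.707 0.823
endloop
endfacet
facet normal -0.314 0.586 -0.747
outer loop
vertex 1.268 -0.111 -0.273
vertex 1.625 -0.493 -0.723
vertex 0.973 -0.574 -0.512
endloop
endfacet
facet normal -0.811 0.242 0.532
outer loop
vertex 1.268 -0.111 -0.273
vertex 0.973 -0.574 -0.512
vertex 1.919 -1.324 1.273
endloop
endfacet
facet normal -0.811 0.244 0.532
outer loop
vertex 1.919 -1.324 1.273
vertex 0.973 -0.574 -0.512
vertex 1.623 -1.787 1.034
endloop
endfacet
facet normal 0.314 -0.586 0.747
outer loop
vertex 1.919 -1.324 1.273
vertex 1.623 -1.787 1.034
vertex 2.275 -1.707 0.823
endloop
endfacet
facet normal -0.314 0.586 -0.746
outer loop
vertex 0.973 -0.574 -0.512
vertex 1.625 -0.493 -0.723
vertex 1.168 -0.976 -0.91
endloop
endfacet
facet normal -0.892 -0.452 0.020
outer loop
vertex 0.973 -0.574 -0.512
vertex 1.168 -0.976 -0.91
vertex 1.623 -1.787 1.034
endloop
endfacet
facet normal -0.891 -0.454 0.019
outer loop
vertex 1.623 -1.787 1.034
vertex 1.168 -0.976 -0.91
vertex 1.819 -2.189 0.636
endloop
endfacet
facet normal 0.314 -0.586 0.747
outer loop
vertex 1.623 -1.787 1.034
vertex 1.819 -2.189 0.636
vertex 2.275 -1.707 0.823
endloop
endfacet
facet normal -0.313 0.586 -0.747
outer loop
vertex 1.168 -0.976 -0.91
vertex 1.625 -0.493 -0.723
vertex 1.708 -1.015 -1.167
endloop
endfacet
facet normal -0.300 -0.808 -0.508
outer loop
vertex 1.168 -0.976 -0.91
vertex 1.708 -1.015 -1.167
vertex 1.819 -2.189 0.636
endloop
endfacet
facet normal -0.300 -0.808 -0.507
outer loop
vertex 1.819 -2.189 0.636
vertex 1.708 -1.015 -1.167
vertex 2.358 -2.228 0.379
endloop
endfacet
facet normal 0.314 -0.586 0.747
outer loop
vertex 1.819 -2.189 0.636
vertex 2.358 -2.228 0.379
vertex 2.275 -1.707 0.823
endloop
endfacet
facet normal -0.314 0.586 -0.747
outer loop
vertex 1.708 -1.015 -1.167
vertex 1.625 -0.493 -0.723
vertex 2.185 -0.661 -1.09
endloop
endfacet
facet normal 0.517 -0.554 -0.652
outer loop
vertex 1.708 -1.015 -1.167
vertex 2.185 -0.661 -1.09
vertex 2.358 -2.228 0.379
endloop
endfacet
facet normal 0.517 -0.554 -0.652
outer loop
vertex 2.358 -2.228 0.379
vertex 2.185 -0.661 -1.09
vertex 2.835 -1.874 0.456
endloop
endfacet
facet normal 0.315 -0.586 0.747
outer loop
vertex 2.358 -2.228 0.379
vertex 2.835 -1.874 0.456
vertex 2.275 -1.707 0.823
endloop
endfacet

endsolid
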